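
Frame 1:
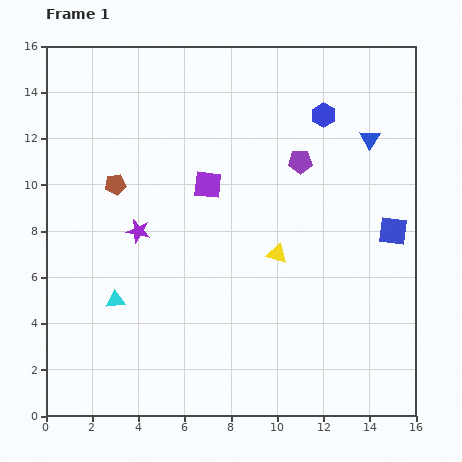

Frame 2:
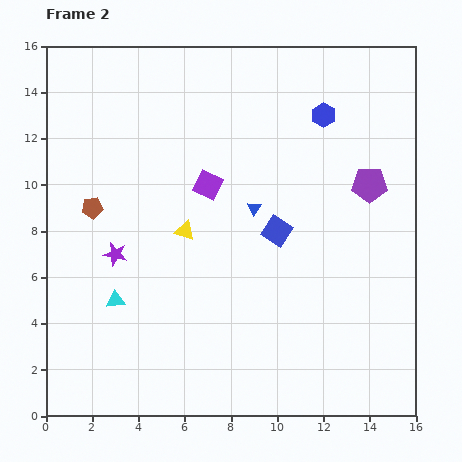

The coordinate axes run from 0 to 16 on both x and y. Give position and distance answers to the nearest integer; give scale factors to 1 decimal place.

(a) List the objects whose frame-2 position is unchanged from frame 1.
the blue hexagon, the purple square, the cyan triangle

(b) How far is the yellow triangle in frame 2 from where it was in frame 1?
4

The yellow triangle moved from (10, 7) to (6, 8), a distance of √(4² + 1²) ≈ 4.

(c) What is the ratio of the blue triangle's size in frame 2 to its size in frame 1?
0.7×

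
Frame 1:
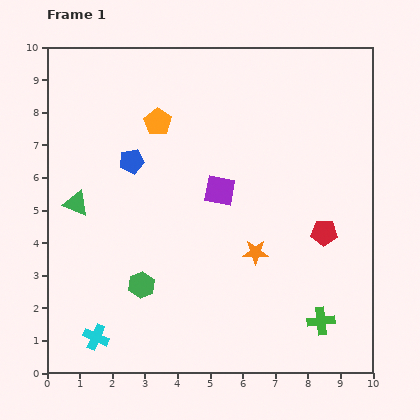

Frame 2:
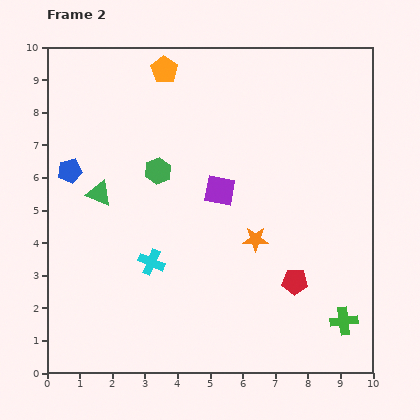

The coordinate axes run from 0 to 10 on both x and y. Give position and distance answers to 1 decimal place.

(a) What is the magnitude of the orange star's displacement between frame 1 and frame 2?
0.4

The orange star moved from (6.4, 3.7) to (6.4, 4.1), a distance of √(0.0² + 0.4²) ≈ 0.4.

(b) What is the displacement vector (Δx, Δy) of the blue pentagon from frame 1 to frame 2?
(-1.9, -0.3)

The blue pentagon was at (2.6, 6.5) in frame 1 and (0.7, 6.2) in frame 2.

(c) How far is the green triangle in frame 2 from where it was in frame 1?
0.8

The green triangle moved from (0.9, 5.2) to (1.6, 5.5), a distance of √(0.7² + 0.3²) ≈ 0.8.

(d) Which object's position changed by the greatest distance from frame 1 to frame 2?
the green hexagon

(moved 3.5; next 2.9)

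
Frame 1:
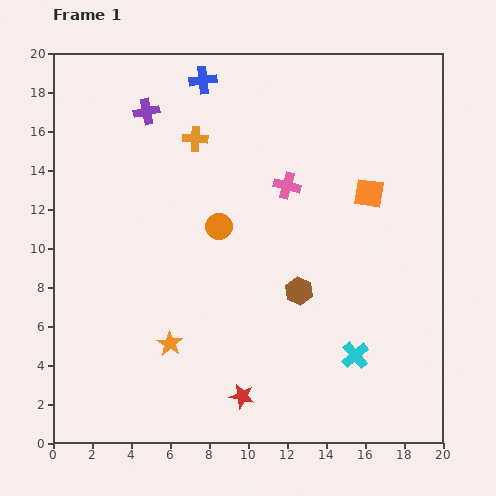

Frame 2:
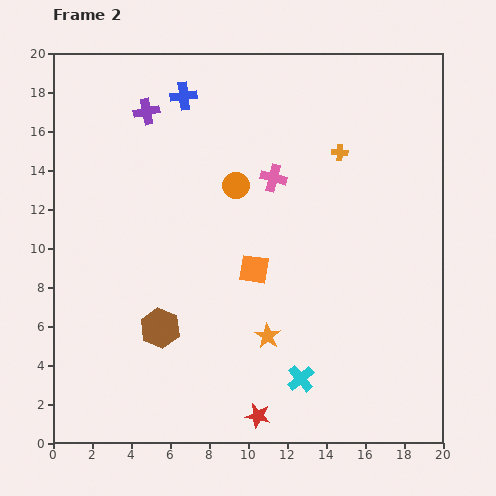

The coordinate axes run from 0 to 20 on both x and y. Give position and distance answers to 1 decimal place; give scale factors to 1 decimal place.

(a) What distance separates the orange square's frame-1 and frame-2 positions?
7.1

The orange square moved from (16.2, 12.8) to (10.3, 8.9), a distance of √(5.9² + 3.9²) ≈ 7.1.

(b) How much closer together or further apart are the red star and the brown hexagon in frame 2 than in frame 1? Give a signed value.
+0.6

Distance in frame 1: 6.1. Distance in frame 2: 6.7.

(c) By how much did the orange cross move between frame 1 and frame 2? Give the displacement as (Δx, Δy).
(7.4, -0.7)

The orange cross was at (7.3, 15.6) in frame 1 and (14.7, 14.9) in frame 2.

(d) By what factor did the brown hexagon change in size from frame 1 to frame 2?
1.4×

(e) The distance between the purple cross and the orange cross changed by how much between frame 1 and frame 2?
+7.2

Distance in frame 1: 2.9. Distance in frame 2: 10.1.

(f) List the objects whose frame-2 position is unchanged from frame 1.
the purple cross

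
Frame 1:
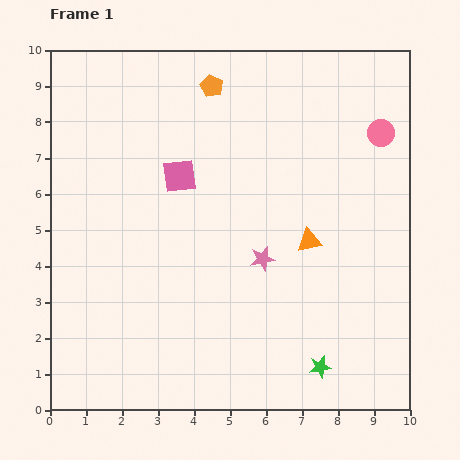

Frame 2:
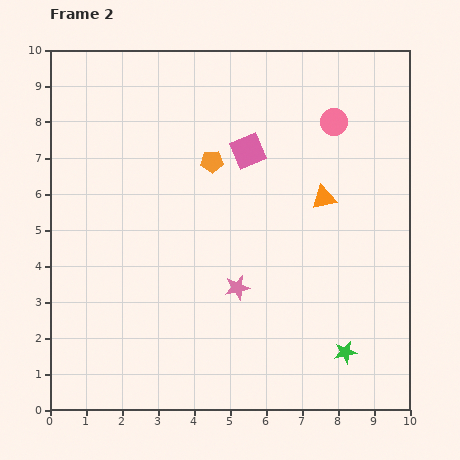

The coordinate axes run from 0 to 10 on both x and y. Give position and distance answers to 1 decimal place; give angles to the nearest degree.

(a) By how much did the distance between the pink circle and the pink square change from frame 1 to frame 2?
-3.2

Distance in frame 1: 5.7. Distance in frame 2: 2.5.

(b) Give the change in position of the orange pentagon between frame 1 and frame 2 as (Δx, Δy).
(0.0, -2.1)

The orange pentagon was at (4.5, 9.0) in frame 1 and (4.5, 6.9) in frame 2.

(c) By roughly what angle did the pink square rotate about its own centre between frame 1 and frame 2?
16° counter-clockwise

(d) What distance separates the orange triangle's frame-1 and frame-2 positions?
1.3

The orange triangle moved from (7.2, 4.7) to (7.6, 5.9), a distance of √(0.4² + 1.2²) ≈ 1.3.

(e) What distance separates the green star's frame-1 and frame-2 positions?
0.8

The green star moved from (7.5, 1.2) to (8.2, 1.6), a distance of √(0.7² + 0.4²) ≈ 0.8.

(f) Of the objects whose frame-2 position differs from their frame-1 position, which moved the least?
the green star

(moved 0.8)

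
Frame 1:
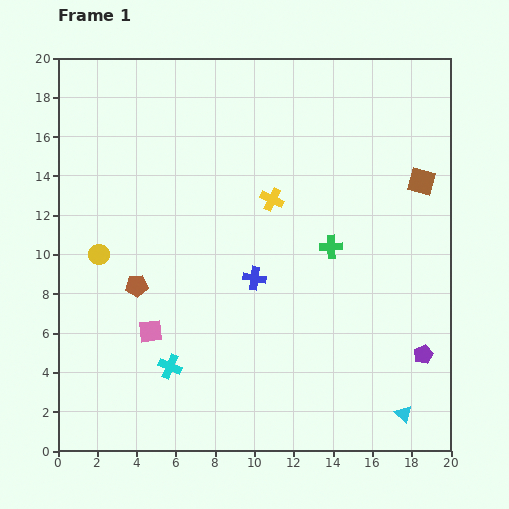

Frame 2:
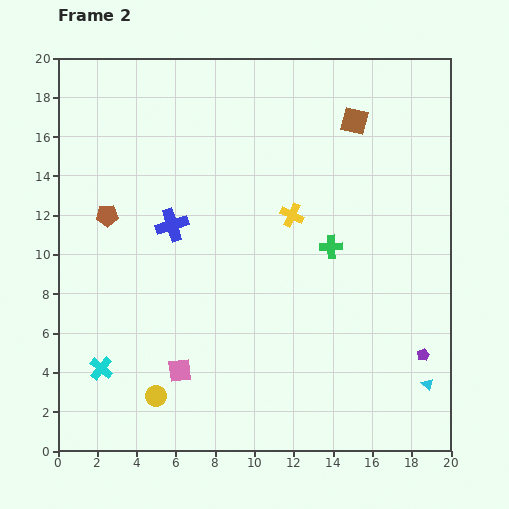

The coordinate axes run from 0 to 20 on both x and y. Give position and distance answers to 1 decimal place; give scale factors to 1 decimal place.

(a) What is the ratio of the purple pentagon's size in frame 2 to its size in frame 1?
0.6×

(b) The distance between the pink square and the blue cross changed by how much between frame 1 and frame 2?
+1.5

Distance in frame 1: 5.9. Distance in frame 2: 7.4.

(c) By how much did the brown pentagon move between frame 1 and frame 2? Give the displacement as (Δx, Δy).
(-1.5, 3.6)

The brown pentagon was at (4.0, 8.4) in frame 1 and (2.5, 12.0) in frame 2.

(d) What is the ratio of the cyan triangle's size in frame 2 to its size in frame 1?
0.7×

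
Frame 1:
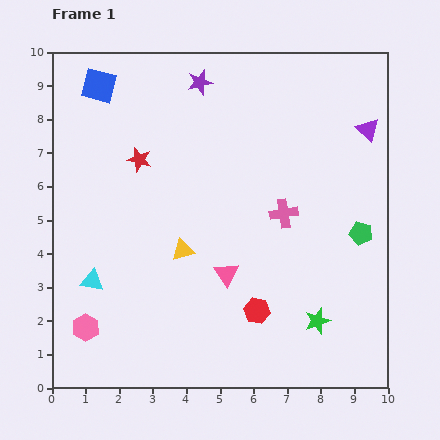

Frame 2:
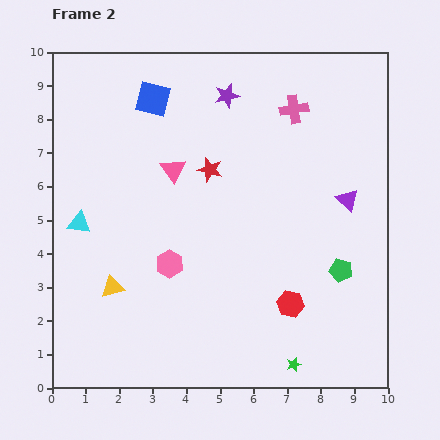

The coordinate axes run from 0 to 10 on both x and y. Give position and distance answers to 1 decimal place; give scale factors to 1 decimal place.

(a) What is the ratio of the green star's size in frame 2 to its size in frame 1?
0.6×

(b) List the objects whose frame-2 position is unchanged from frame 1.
none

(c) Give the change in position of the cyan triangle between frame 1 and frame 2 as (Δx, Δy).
(-0.4, 1.7)

The cyan triangle was at (1.2, 3.2) in frame 1 and (0.8, 4.9) in frame 2.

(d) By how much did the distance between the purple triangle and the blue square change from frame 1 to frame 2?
-1.6

Distance in frame 1: 8.1. Distance in frame 2: 6.5.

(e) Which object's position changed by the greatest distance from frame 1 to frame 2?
the pink triangle

(moved 3.5; next 3.1)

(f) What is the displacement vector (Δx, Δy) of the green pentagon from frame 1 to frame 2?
(-0.6, -1.1)

The green pentagon was at (9.2, 4.6) in frame 1 and (8.6, 3.5) in frame 2.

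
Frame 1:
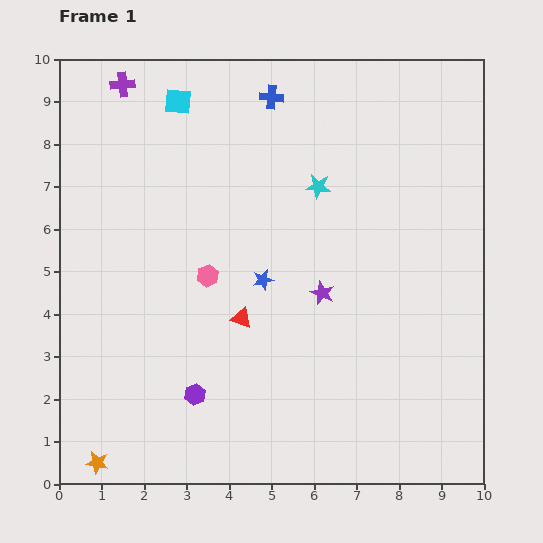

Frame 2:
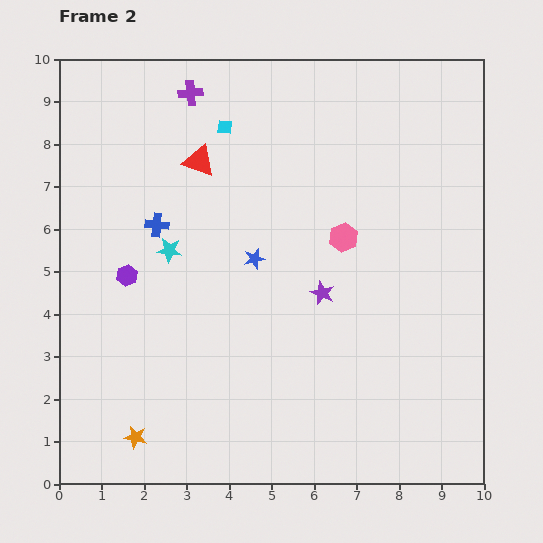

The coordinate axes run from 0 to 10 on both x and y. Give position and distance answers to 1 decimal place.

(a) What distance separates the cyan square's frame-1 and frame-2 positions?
1.3

The cyan square moved from (2.8, 9.0) to (3.9, 8.4), a distance of √(1.1² + 0.6²) ≈ 1.3.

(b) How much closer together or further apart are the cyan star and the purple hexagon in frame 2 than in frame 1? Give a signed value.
-4.5

Distance in frame 1: 5.7. Distance in frame 2: 1.2.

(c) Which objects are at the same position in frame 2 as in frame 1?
the purple star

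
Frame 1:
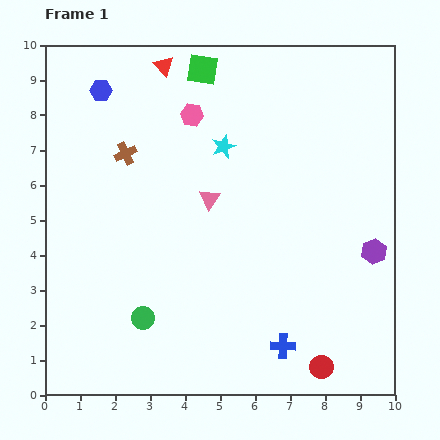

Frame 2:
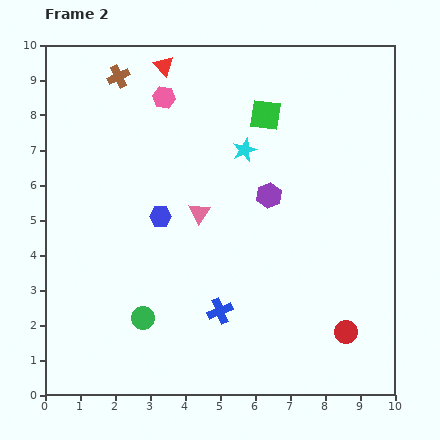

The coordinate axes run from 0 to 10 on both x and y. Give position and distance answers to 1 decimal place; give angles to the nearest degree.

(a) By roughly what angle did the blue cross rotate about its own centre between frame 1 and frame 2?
23° counter-clockwise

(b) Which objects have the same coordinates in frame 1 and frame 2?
the green circle, the red triangle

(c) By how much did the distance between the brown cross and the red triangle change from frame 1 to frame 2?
-1.4

Distance in frame 1: 2.7. Distance in frame 2: 1.3.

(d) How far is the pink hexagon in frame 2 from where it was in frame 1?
0.9

The pink hexagon moved from (4.2, 8.0) to (3.4, 8.5), a distance of √(0.8² + 0.5²) ≈ 0.9.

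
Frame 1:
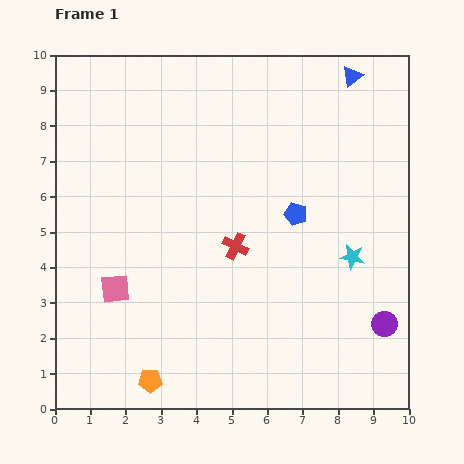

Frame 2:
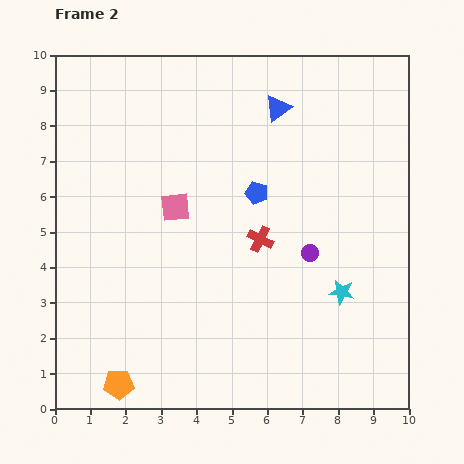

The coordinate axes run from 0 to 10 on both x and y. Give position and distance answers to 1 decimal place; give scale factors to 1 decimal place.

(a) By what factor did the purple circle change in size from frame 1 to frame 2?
0.7×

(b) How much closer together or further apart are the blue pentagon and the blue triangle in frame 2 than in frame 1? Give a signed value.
-1.7

Distance in frame 1: 4.2. Distance in frame 2: 2.5.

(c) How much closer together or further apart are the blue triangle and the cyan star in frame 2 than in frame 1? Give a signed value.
+0.4

Distance in frame 1: 5.1. Distance in frame 2: 5.5.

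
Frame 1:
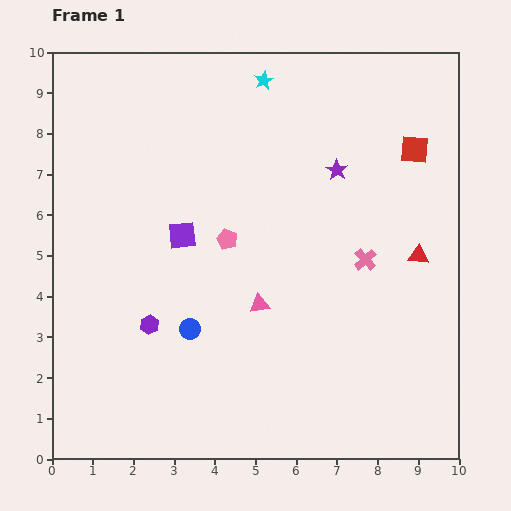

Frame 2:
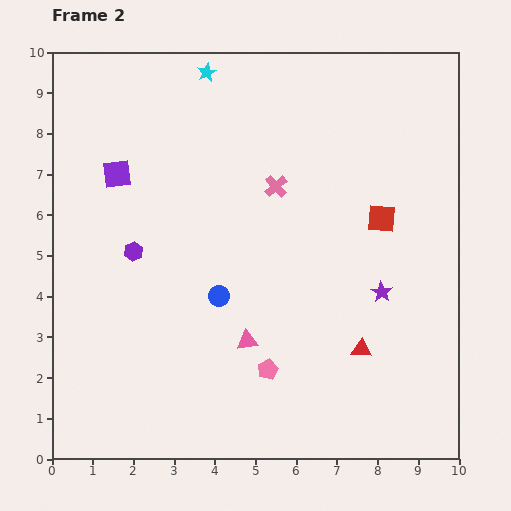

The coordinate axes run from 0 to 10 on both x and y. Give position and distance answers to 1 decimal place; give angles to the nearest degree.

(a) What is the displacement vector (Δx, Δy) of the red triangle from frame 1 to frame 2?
(-1.4, -2.3)

The red triangle was at (9.0, 5.0) in frame 1 and (7.6, 2.7) in frame 2.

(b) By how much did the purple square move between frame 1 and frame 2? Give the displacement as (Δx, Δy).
(-1.6, 1.5)

The purple square was at (3.2, 5.5) in frame 1 and (1.6, 7.0) in frame 2.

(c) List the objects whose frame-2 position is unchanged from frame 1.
none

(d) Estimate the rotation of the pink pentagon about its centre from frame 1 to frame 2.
24° clockwise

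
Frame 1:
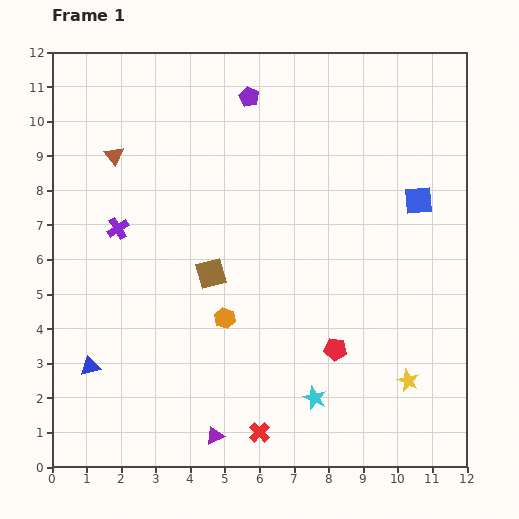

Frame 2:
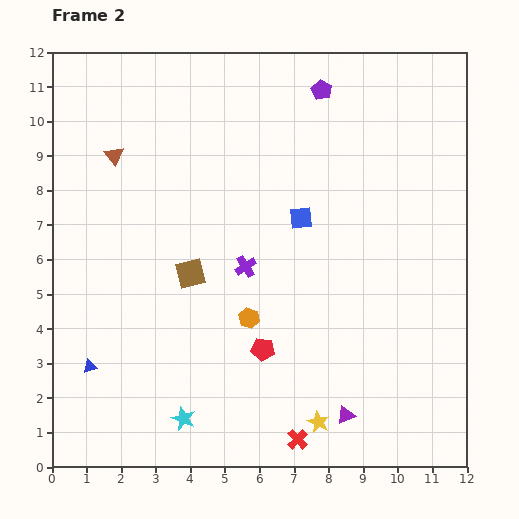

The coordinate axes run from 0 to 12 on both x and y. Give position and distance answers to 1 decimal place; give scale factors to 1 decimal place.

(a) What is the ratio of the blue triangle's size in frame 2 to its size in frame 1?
0.7×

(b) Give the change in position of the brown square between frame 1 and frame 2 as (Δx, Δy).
(-0.6, 0.0)

The brown square was at (4.6, 5.6) in frame 1 and (4.0, 5.6) in frame 2.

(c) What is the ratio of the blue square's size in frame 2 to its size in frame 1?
0.8×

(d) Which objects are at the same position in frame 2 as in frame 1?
the blue triangle, the brown triangle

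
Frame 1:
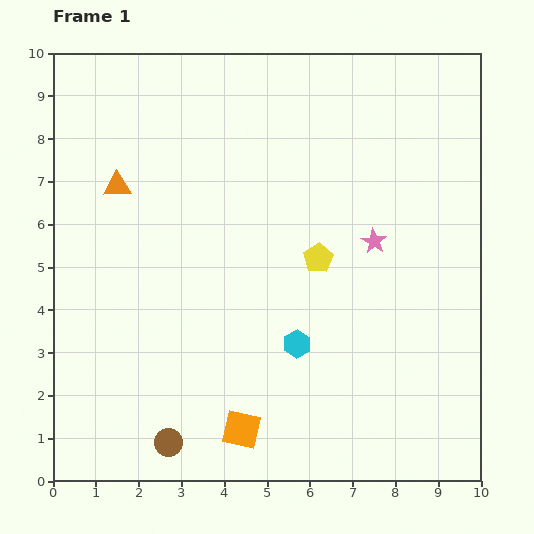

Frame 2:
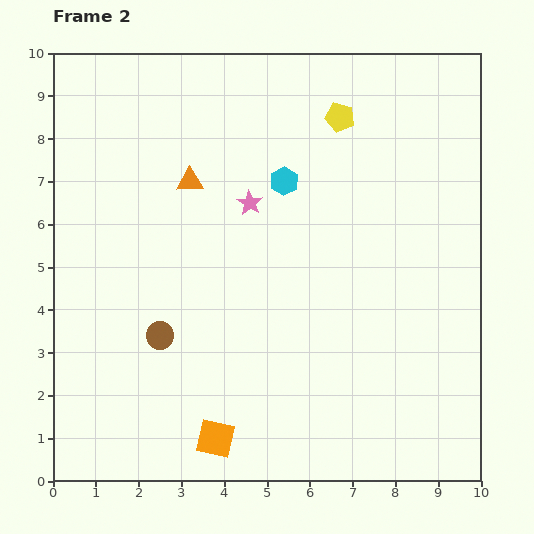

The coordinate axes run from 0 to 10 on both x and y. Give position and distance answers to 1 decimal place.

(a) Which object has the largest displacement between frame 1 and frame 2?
the cyan hexagon

(moved 3.8; next 3.3)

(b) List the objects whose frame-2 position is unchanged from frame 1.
none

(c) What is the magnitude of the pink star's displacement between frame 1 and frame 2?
3.0

The pink star moved from (7.5, 5.6) to (4.6, 6.5), a distance of √(2.9² + 0.9²) ≈ 3.0.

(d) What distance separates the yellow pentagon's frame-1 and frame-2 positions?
3.3

The yellow pentagon moved from (6.2, 5.2) to (6.7, 8.5), a distance of √(0.5² + 3.3²) ≈ 3.3.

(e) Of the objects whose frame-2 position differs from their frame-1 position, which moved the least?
the orange square

(moved 0.6)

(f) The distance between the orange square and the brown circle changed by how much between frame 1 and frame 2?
+1.0

Distance in frame 1: 1.7. Distance in frame 2: 2.7.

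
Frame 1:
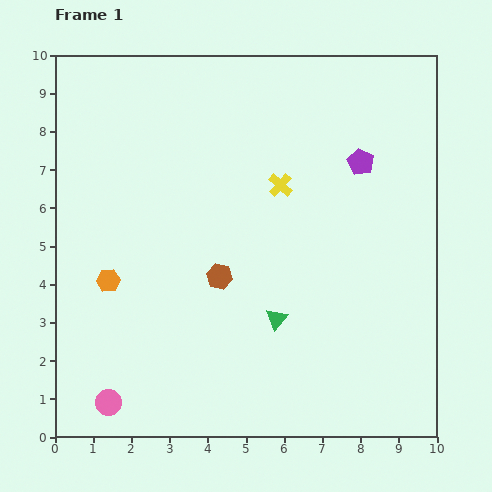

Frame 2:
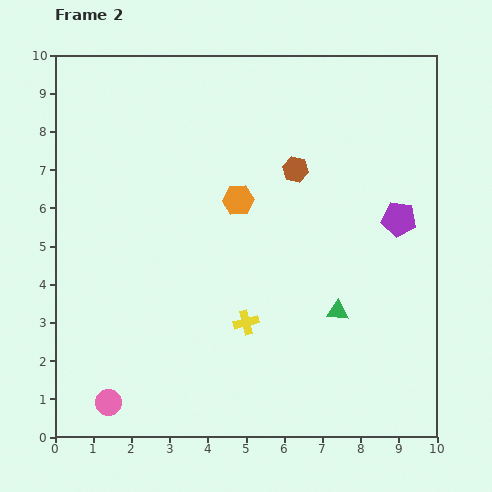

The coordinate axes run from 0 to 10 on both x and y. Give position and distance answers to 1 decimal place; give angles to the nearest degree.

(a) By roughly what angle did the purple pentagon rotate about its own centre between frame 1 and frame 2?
19° counter-clockwise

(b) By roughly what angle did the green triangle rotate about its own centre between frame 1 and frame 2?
54° clockwise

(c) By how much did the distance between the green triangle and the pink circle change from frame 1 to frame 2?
+1.6

Distance in frame 1: 4.9. Distance in frame 2: 6.5.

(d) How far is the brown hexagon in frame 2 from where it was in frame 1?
3.4

The brown hexagon moved from (4.3, 4.2) to (6.3, 7.0), a distance of √(2.0² + 2.8²) ≈ 3.4.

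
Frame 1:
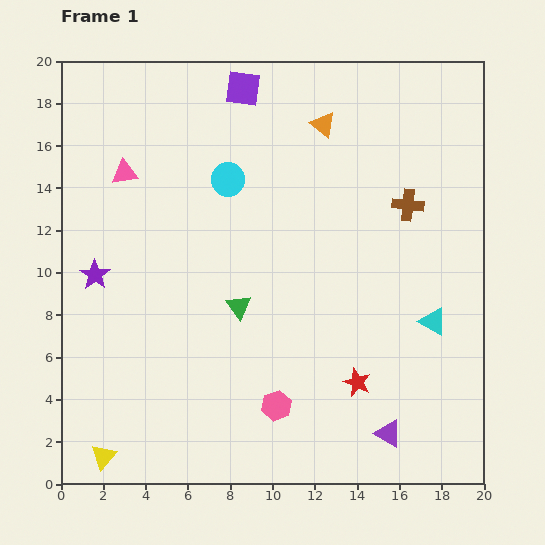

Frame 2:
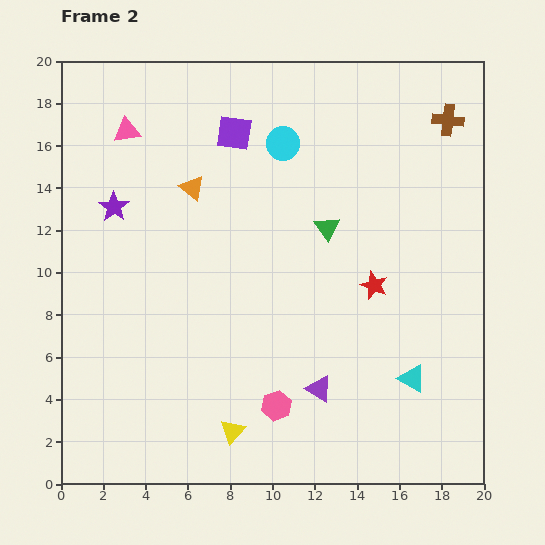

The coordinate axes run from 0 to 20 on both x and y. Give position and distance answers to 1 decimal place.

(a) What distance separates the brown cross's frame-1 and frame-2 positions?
4.4

The brown cross moved from (16.4, 13.2) to (18.3, 17.2), a distance of √(1.9² + 4.0²) ≈ 4.4.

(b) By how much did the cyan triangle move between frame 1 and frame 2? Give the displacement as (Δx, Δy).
(-1.0, -2.7)

The cyan triangle was at (17.6, 7.7) in frame 1 and (16.6, 5.0) in frame 2.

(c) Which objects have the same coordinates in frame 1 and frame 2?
the pink hexagon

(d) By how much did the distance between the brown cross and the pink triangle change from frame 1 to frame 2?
+1.7

Distance in frame 1: 13.5. Distance in frame 2: 15.2.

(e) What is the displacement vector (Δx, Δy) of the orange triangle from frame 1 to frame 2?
(-6.2, -3.0)

The orange triangle was at (12.4, 17.0) in frame 1 and (6.2, 14.0) in frame 2.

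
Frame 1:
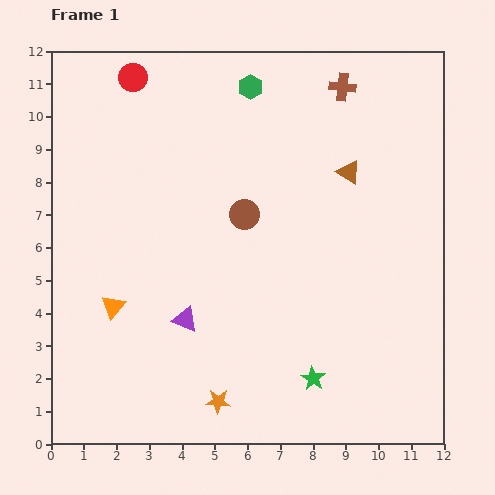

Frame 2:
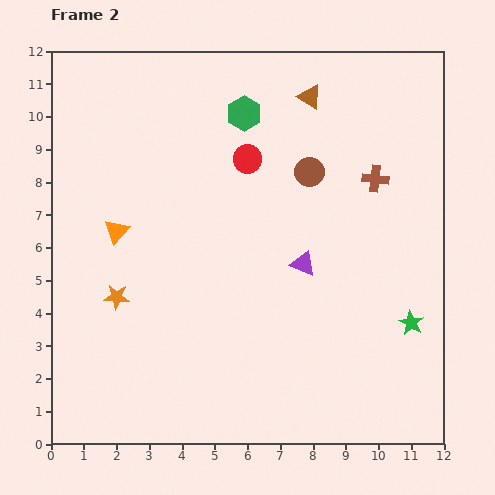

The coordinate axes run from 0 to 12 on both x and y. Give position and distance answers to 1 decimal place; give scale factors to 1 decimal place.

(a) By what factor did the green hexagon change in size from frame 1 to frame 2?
1.4×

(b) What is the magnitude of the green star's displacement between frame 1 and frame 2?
3.4

The green star moved from (8.0, 2.0) to (11.0, 3.7), a distance of √(3.0² + 1.7²) ≈ 3.4.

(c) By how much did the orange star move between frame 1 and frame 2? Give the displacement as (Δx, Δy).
(-3.1, 3.2)

The orange star was at (5.1, 1.3) in frame 1 and (2.0, 4.5) in frame 2.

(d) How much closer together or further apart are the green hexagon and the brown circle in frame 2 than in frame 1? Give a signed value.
-1.2

Distance in frame 1: 3.9. Distance in frame 2: 2.7.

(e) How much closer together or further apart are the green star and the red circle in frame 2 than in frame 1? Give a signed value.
-3.6

Distance in frame 1: 10.7. Distance in frame 2: 7.1.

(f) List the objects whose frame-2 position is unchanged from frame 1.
none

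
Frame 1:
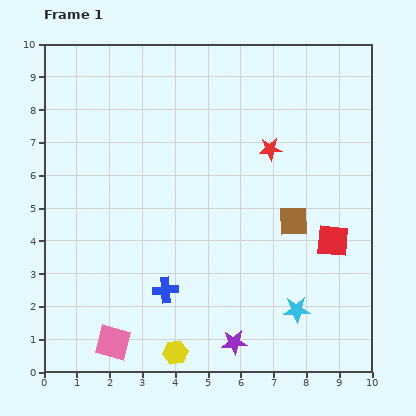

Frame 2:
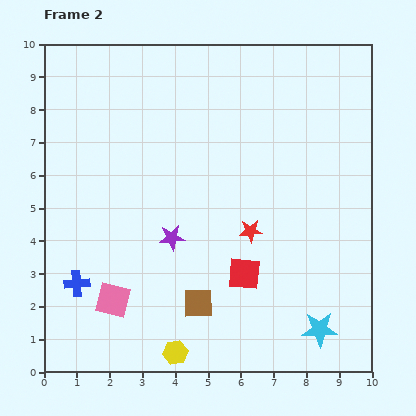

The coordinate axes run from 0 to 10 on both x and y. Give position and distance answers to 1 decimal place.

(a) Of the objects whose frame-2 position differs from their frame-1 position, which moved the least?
the cyan star

(moved 0.9)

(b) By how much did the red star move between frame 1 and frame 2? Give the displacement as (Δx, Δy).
(-0.6, -2.5)

The red star was at (6.9, 6.8) in frame 1 and (6.3, 4.3) in frame 2.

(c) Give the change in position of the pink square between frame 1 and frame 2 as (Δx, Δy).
(0.0, 1.3)

The pink square was at (2.1, 0.9) in frame 1 and (2.1, 2.2) in frame 2.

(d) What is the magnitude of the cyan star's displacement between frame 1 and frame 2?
0.9

The cyan star moved from (7.7, 1.9) to (8.4, 1.3), a distance of √(0.7² + 0.6²) ≈ 0.9.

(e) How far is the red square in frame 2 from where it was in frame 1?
2.9

The red square moved from (8.8, 4.0) to (6.1, 3.0), a distance of √(2.7² + 1.0²) ≈ 2.9.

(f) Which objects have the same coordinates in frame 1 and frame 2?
the yellow hexagon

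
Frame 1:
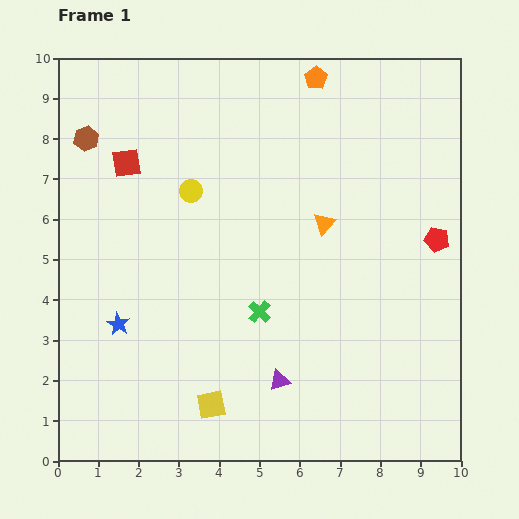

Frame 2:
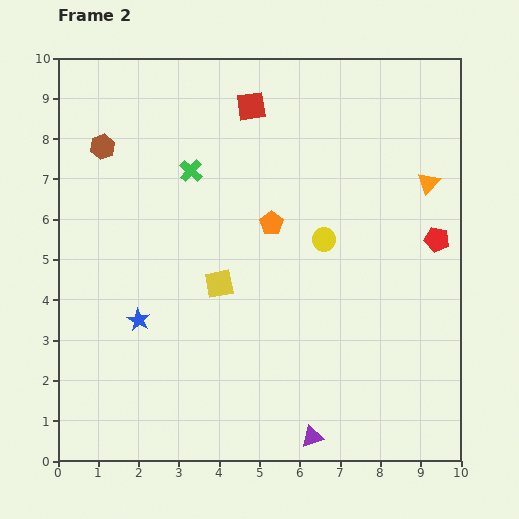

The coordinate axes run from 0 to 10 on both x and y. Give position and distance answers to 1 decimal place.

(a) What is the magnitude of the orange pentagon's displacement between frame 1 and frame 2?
3.8

The orange pentagon moved from (6.4, 9.5) to (5.3, 5.9), a distance of √(1.1² + 3.6²) ≈ 3.8.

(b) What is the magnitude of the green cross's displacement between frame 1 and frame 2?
3.9

The green cross moved from (5.0, 3.7) to (3.3, 7.2), a distance of √(1.7² + 3.5²) ≈ 3.9.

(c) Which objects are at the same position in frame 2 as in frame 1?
the red pentagon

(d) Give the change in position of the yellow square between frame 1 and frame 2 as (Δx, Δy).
(0.2, 3.0)

The yellow square was at (3.8, 1.4) in frame 1 and (4.0, 4.4) in frame 2.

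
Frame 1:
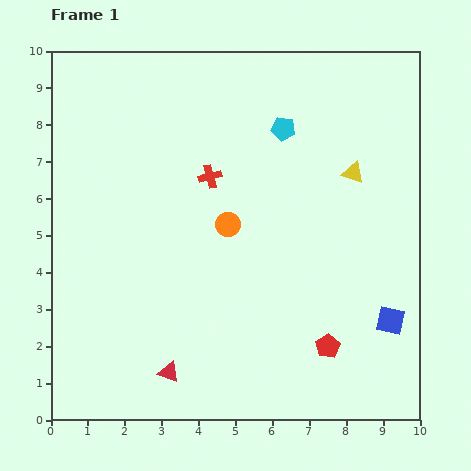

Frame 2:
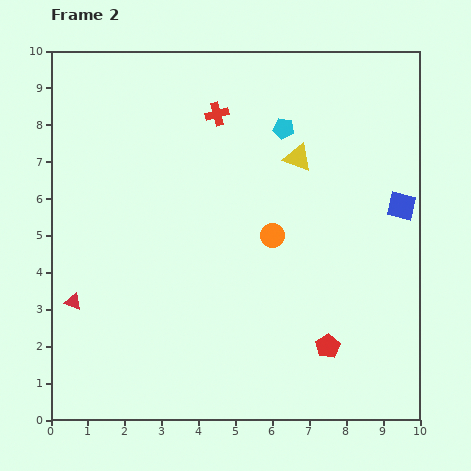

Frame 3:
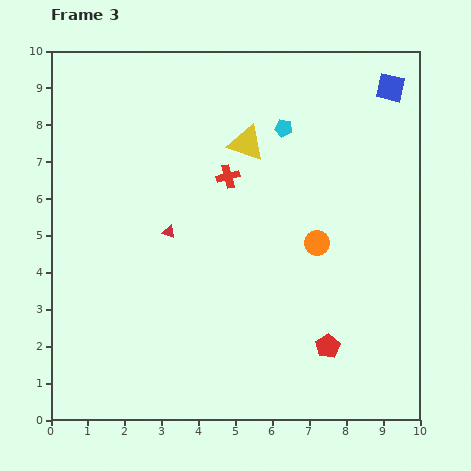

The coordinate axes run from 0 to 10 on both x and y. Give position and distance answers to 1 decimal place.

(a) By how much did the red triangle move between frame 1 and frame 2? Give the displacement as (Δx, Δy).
(-2.6, 1.9)

The red triangle was at (3.2, 1.3) in frame 1 and (0.6, 3.2) in frame 2.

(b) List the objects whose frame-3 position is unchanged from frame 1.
the red pentagon, the cyan pentagon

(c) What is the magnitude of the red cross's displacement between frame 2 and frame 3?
1.7

The red cross moved from (4.5, 8.3) to (4.8, 6.6), a distance of √(0.3² + 1.7²) ≈ 1.7.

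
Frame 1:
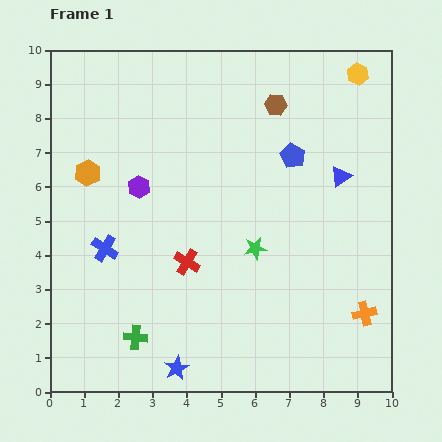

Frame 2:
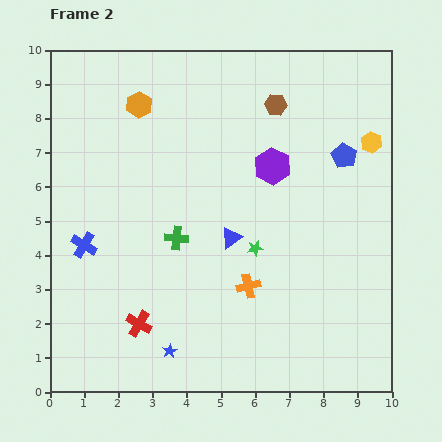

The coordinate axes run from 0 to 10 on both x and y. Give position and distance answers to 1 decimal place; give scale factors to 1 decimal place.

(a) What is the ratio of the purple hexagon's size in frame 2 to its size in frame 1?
1.7×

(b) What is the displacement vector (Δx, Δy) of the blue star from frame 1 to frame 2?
(-0.2, 0.5)

The blue star was at (3.7, 0.7) in frame 1 and (3.5, 1.2) in frame 2.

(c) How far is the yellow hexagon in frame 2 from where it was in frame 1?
2.0

The yellow hexagon moved from (9.0, 9.3) to (9.4, 7.3), a distance of √(0.4² + 2.0²) ≈ 2.0.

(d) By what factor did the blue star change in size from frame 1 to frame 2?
0.6×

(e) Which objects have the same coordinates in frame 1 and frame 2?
the brown hexagon, the green star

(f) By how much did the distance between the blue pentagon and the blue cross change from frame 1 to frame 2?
+1.9

Distance in frame 1: 6.1. Distance in frame 2: 8.0.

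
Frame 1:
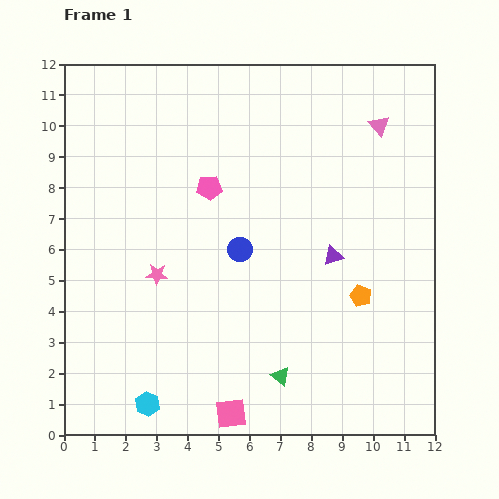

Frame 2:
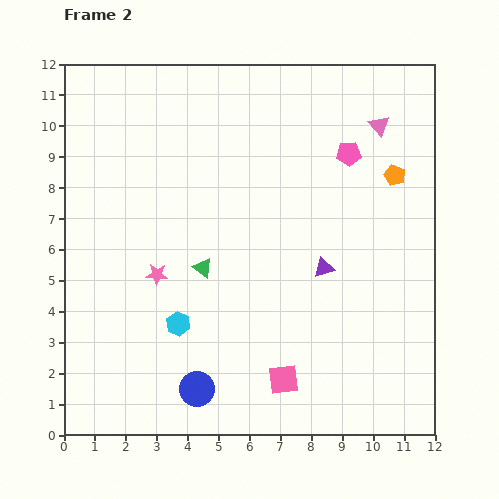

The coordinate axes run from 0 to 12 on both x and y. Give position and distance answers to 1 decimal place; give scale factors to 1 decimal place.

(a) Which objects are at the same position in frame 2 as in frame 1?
the pink triangle, the pink star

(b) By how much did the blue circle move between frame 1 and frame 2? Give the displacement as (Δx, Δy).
(-1.4, -4.5)

The blue circle was at (5.7, 6.0) in frame 1 and (4.3, 1.5) in frame 2.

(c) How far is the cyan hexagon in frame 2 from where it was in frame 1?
2.8

The cyan hexagon moved from (2.7, 1.0) to (3.7, 3.6), a distance of √(1.0² + 2.6²) ≈ 2.8.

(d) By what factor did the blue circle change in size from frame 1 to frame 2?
1.4×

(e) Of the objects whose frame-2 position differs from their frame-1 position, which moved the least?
the purple triangle

(moved 0.5)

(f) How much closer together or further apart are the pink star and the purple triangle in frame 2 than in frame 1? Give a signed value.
-0.3

Distance in frame 1: 5.7. Distance in frame 2: 5.4.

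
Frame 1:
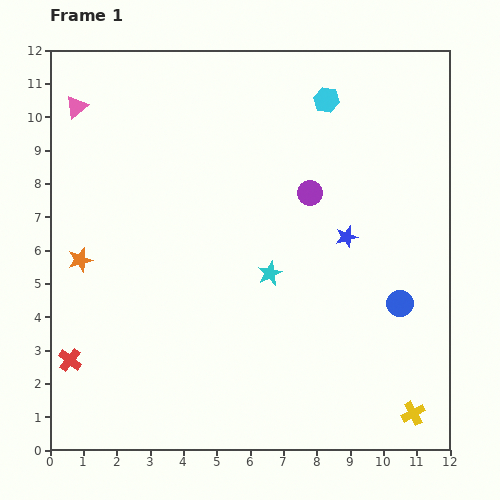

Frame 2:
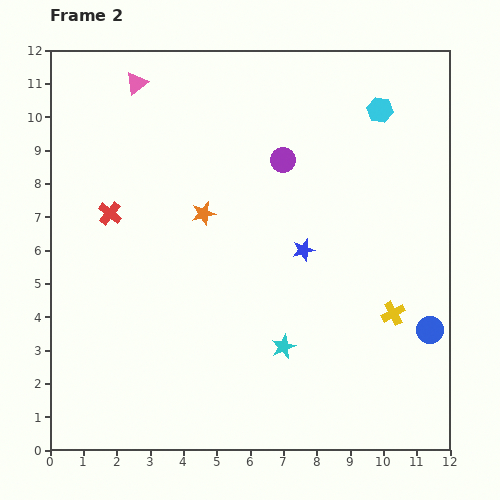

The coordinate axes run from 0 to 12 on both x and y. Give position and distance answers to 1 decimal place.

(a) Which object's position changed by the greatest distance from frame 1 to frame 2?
the red cross

(moved 4.6; next 4.0)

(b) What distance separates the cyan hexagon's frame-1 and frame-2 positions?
1.6

The cyan hexagon moved from (8.3, 10.5) to (9.9, 10.2), a distance of √(1.6² + 0.3²) ≈ 1.6.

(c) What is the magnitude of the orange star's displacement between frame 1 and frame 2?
4.0

The orange star moved from (0.9, 5.7) to (4.6, 7.1), a distance of √(3.7² + 1.4²) ≈ 4.0.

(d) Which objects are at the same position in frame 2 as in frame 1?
none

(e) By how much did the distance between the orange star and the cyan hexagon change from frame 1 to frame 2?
-2.7

Distance in frame 1: 8.8. Distance in frame 2: 6.1.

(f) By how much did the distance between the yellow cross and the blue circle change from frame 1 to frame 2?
-2.1

Distance in frame 1: 3.3. Distance in frame 2: 1.2.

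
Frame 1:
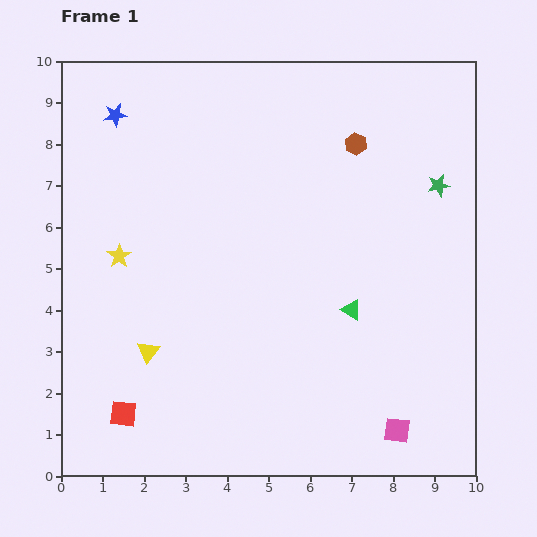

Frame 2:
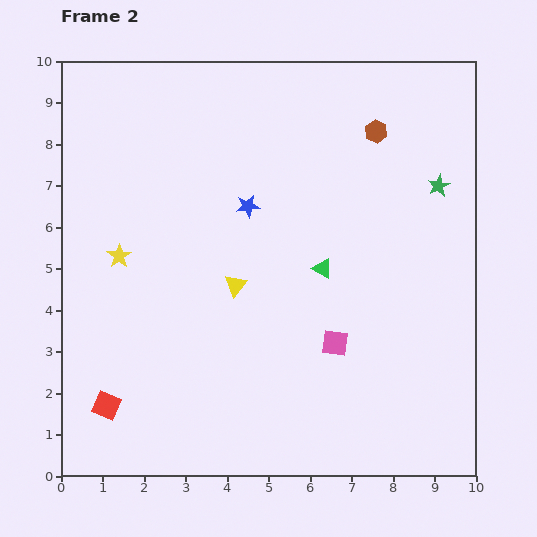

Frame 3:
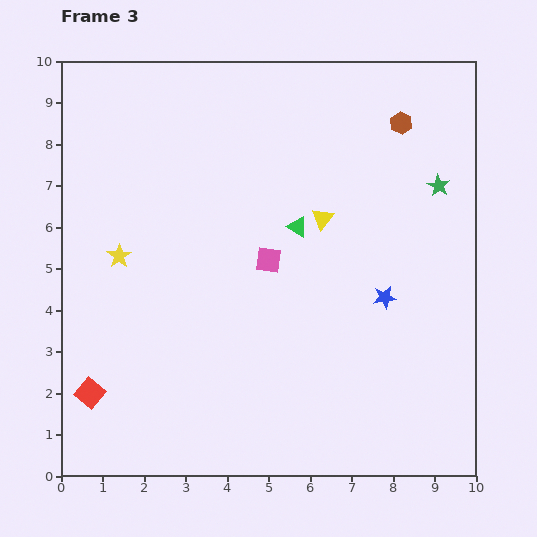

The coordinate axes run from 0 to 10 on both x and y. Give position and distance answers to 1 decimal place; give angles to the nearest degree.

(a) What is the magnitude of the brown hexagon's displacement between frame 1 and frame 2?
0.6

The brown hexagon moved from (7.1, 8.0) to (7.6, 8.3), a distance of √(0.5² + 0.3²) ≈ 0.6.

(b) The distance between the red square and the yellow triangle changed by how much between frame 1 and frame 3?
+5.4

Distance in frame 1: 1.6. Distance in frame 3: 7.0.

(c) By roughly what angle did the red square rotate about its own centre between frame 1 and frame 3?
34° clockwise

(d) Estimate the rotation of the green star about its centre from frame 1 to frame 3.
31° counter-clockwise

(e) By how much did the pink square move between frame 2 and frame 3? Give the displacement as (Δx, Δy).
(-1.6, 2.0)

The pink square was at (6.6, 3.2) in frame 2 and (5.0, 5.2) in frame 3.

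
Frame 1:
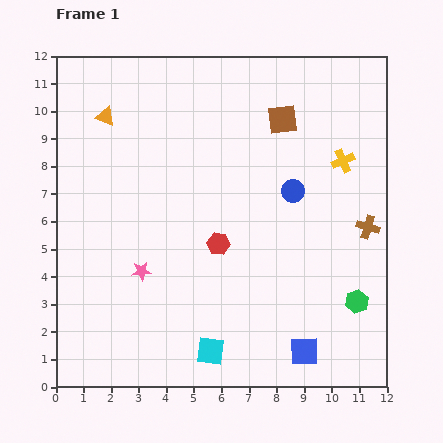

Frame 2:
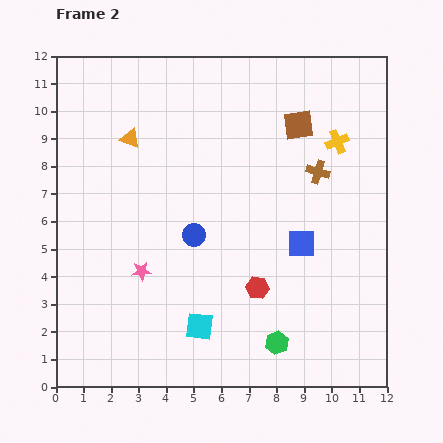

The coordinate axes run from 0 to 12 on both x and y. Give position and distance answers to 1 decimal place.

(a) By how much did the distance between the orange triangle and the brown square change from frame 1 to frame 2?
-0.3

Distance in frame 1: 6.4. Distance in frame 2: 6.1.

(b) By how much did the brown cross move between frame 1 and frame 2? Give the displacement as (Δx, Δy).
(-1.8, 2.0)

The brown cross was at (11.3, 5.8) in frame 1 and (9.5, 7.8) in frame 2.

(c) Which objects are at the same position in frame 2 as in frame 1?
the pink star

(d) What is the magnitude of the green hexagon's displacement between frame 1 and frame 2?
3.3

The green hexagon moved from (10.9, 3.1) to (8.0, 1.6), a distance of √(2.9² + 1.5²) ≈ 3.3.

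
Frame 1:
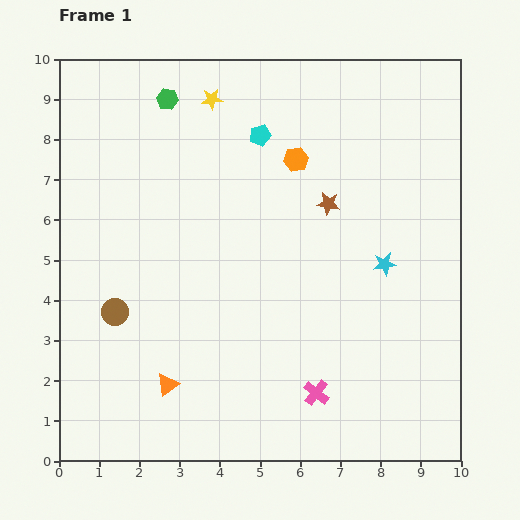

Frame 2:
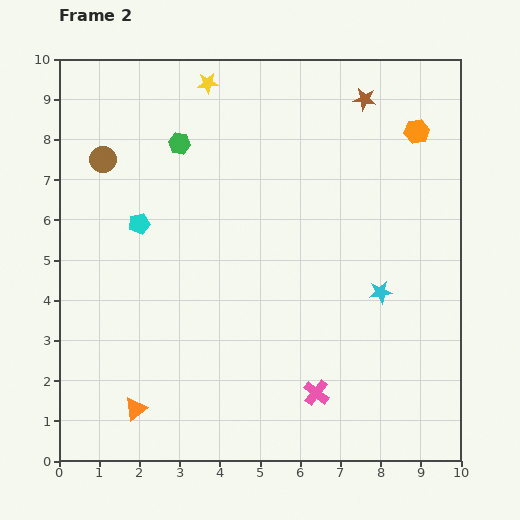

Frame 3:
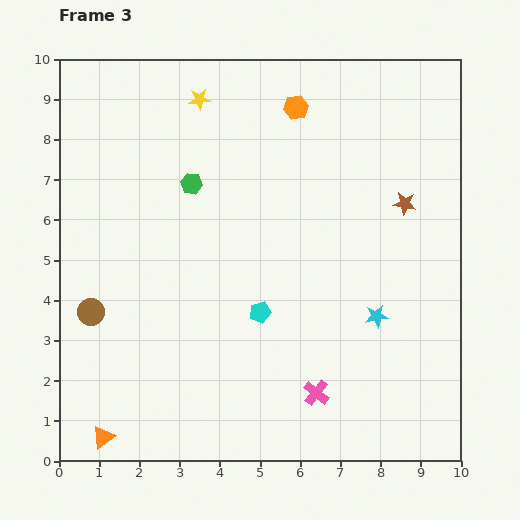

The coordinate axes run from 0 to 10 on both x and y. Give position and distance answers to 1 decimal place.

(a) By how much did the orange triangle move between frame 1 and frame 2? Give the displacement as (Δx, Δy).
(-0.8, -0.6)

The orange triangle was at (2.7, 1.9) in frame 1 and (1.9, 1.3) in frame 2.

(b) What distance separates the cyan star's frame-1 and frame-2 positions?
0.7

The cyan star moved from (8.1, 4.9) to (8.0, 4.2), a distance of √(0.1² + 0.7²) ≈ 0.7.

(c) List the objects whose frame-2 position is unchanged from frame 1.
the pink cross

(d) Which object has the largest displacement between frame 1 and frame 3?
the cyan pentagon

(moved 4.4; next 2.2)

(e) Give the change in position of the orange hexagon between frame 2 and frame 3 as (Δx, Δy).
(-3.0, 0.6)

The orange hexagon was at (8.9, 8.2) in frame 2 and (5.9, 8.8) in frame 3.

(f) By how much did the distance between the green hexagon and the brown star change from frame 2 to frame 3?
+0.6

Distance in frame 2: 4.7. Distance in frame 3: 5.3.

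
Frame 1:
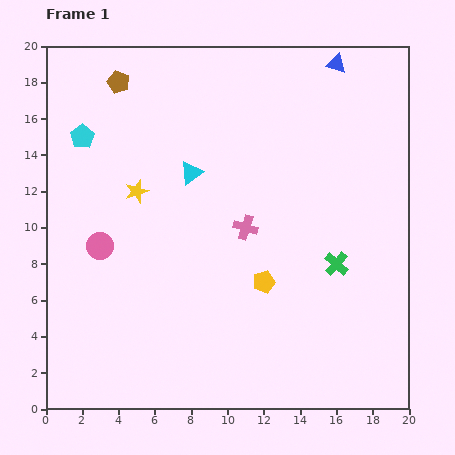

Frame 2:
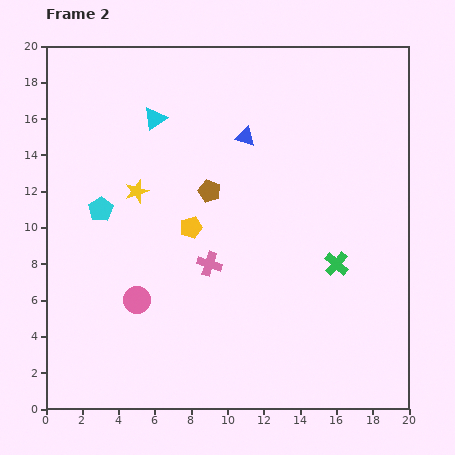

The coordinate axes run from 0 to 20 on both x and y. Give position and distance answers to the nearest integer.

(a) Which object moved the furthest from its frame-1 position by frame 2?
the brown pentagon

(moved 8; next 6)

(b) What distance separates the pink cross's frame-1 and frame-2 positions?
3

The pink cross moved from (11, 10) to (9, 8), a distance of √(2² + 2²) ≈ 3.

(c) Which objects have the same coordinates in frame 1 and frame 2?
the yellow star, the green cross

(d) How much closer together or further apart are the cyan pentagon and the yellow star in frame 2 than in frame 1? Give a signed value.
-2

Distance in frame 1: 4. Distance in frame 2: 2.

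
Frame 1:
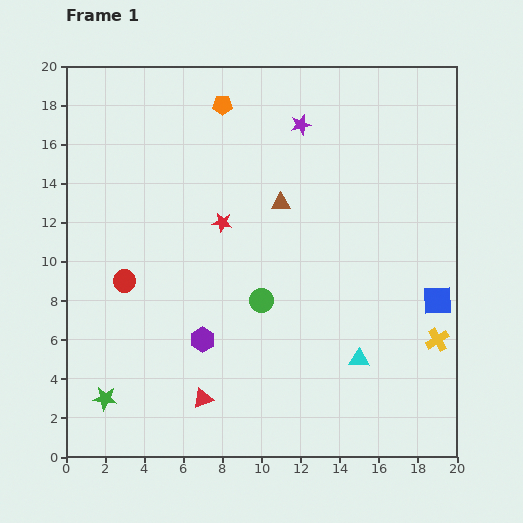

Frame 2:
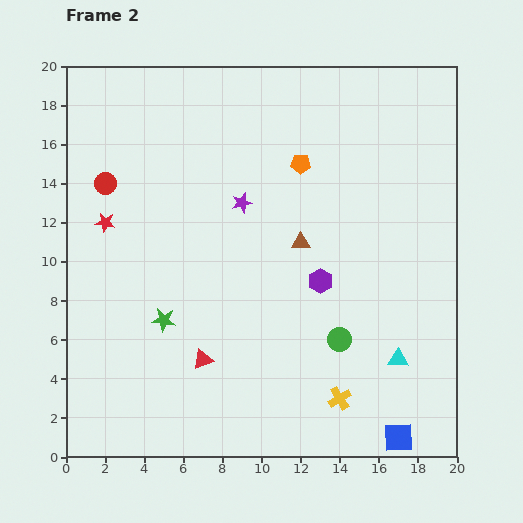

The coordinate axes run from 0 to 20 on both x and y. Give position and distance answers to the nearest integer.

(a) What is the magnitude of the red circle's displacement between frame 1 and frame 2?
5

The red circle moved from (3, 9) to (2, 14), a distance of √(1² + 5²) ≈ 5.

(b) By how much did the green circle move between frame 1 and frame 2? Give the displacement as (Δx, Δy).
(4, -2)

The green circle was at (10, 8) in frame 1 and (14, 6) in frame 2.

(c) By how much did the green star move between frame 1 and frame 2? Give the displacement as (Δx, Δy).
(3, 4)

The green star was at (2, 3) in frame 1 and (5, 7) in frame 2.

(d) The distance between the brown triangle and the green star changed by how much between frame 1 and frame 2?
-5

Distance in frame 1: 13. Distance in frame 2: 8.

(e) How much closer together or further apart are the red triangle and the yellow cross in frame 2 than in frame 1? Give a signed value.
-5

Distance in frame 1: 12. Distance in frame 2: 7.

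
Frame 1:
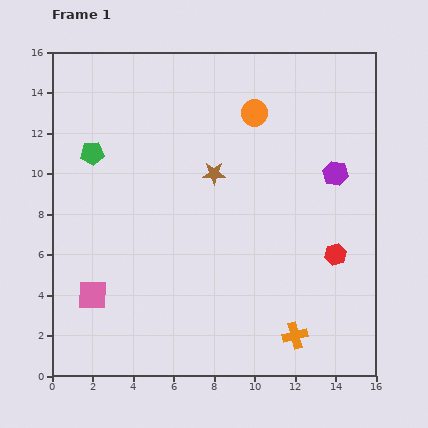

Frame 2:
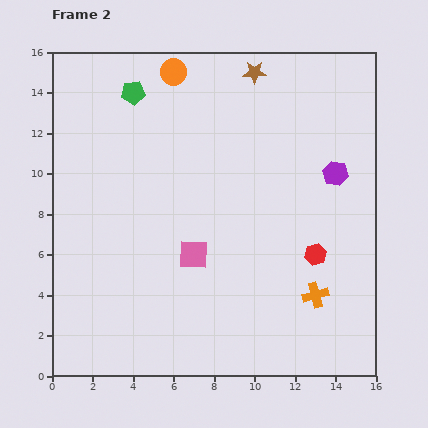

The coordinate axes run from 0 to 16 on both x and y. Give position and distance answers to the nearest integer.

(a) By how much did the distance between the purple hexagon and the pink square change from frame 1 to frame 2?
-5

Distance in frame 1: 13. Distance in frame 2: 8.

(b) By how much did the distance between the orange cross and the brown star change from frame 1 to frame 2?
+2

Distance in frame 1: 9. Distance in frame 2: 11.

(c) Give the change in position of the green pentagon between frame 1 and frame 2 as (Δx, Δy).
(2, 3)

The green pentagon was at (2, 11) in frame 1 and (4, 14) in frame 2.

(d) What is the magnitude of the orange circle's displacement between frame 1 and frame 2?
4

The orange circle moved from (10, 13) to (6, 15), a distance of √(4² + 2²) ≈ 4.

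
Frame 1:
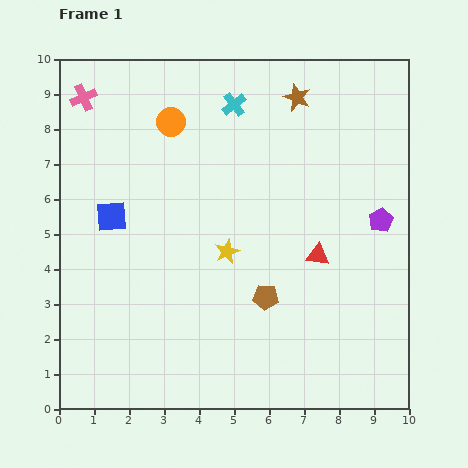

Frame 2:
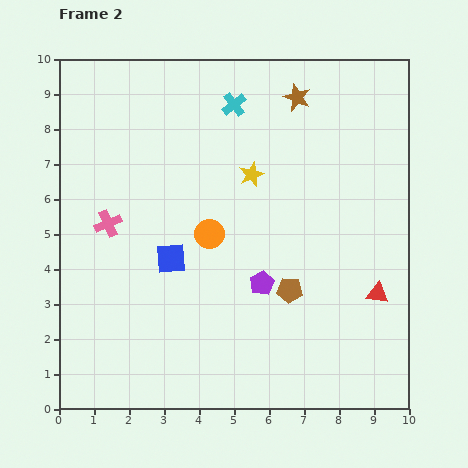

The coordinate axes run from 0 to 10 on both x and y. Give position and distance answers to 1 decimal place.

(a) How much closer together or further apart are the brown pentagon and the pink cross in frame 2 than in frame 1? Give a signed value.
-2.2

Distance in frame 1: 7.7. Distance in frame 2: 5.5.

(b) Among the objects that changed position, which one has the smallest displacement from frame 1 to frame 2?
the brown pentagon

(moved 0.7)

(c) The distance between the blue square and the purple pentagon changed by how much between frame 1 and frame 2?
-5.0

Distance in frame 1: 7.7. Distance in frame 2: 2.7.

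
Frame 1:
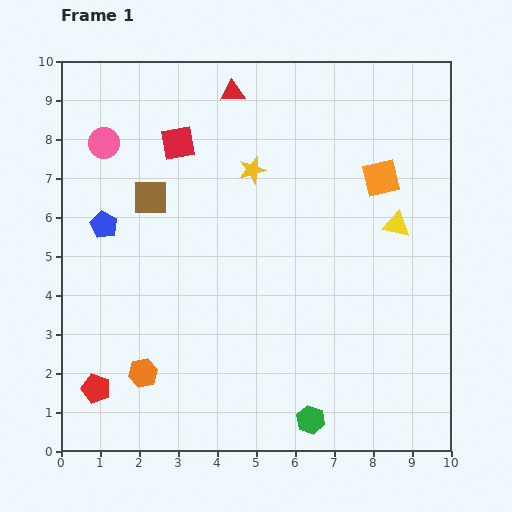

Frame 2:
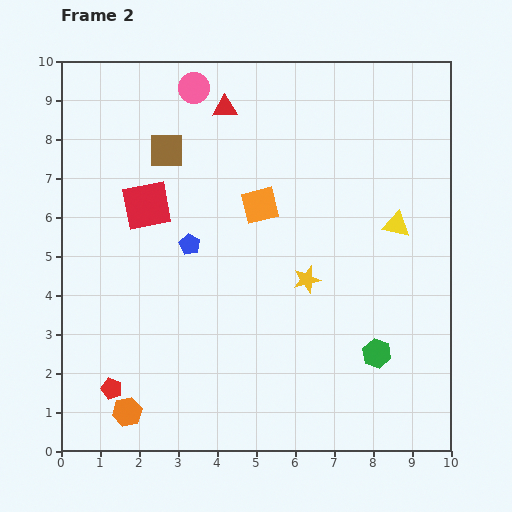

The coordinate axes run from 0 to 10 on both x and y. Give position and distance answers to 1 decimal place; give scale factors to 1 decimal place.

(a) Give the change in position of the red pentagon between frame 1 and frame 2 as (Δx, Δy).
(0.4, 0.0)

The red pentagon was at (0.9, 1.6) in frame 1 and (1.3, 1.6) in frame 2.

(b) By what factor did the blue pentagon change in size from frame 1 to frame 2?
0.8×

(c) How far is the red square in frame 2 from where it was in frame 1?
1.8

The red square moved from (3.0, 7.9) to (2.2, 6.3), a distance of √(0.8² + 1.6²) ≈ 1.8.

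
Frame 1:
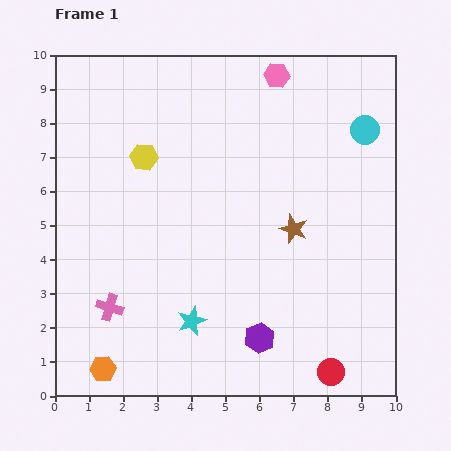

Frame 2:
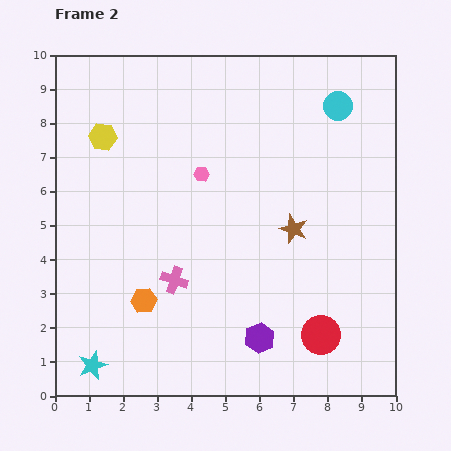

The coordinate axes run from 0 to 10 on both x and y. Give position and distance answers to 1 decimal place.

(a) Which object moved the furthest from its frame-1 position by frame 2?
the pink hexagon

(moved 3.6; next 3.2)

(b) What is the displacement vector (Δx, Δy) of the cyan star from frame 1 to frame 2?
(-2.9, -1.3)

The cyan star was at (4.0, 2.2) in frame 1 and (1.1, 0.9) in frame 2.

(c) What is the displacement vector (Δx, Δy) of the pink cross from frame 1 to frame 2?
(1.9, 0.8)

The pink cross was at (1.6, 2.6) in frame 1 and (3.5, 3.4) in frame 2.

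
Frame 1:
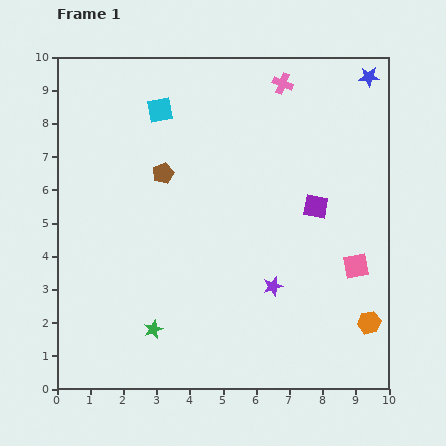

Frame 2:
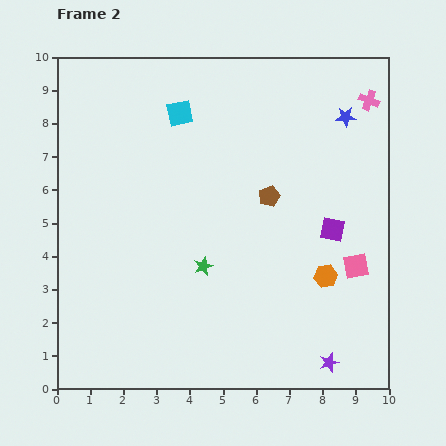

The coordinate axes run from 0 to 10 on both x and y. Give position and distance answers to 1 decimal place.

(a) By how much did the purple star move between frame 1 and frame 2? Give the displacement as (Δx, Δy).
(1.7, -2.3)

The purple star was at (6.5, 3.1) in frame 1 and (8.2, 0.8) in frame 2.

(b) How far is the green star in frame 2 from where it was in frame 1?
2.4

The green star moved from (2.9, 1.8) to (4.4, 3.7), a distance of √(1.5² + 1.9²) ≈ 2.4.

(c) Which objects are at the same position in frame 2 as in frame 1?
the pink square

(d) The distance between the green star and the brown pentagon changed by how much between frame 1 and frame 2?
-1.8

Distance in frame 1: 4.7. Distance in frame 2: 2.9.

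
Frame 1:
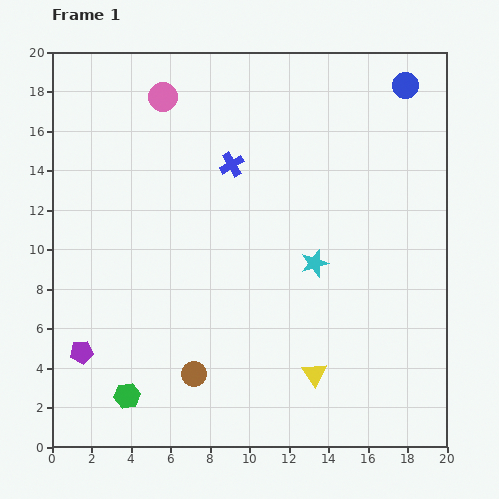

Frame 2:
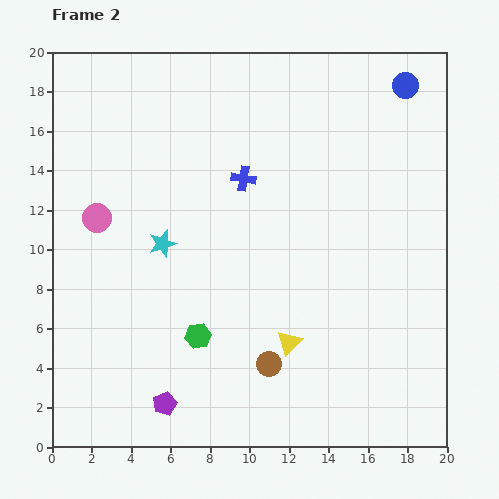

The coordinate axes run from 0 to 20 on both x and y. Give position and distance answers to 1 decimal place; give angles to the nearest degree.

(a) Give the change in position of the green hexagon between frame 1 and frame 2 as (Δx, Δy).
(3.6, 3.0)

The green hexagon was at (3.8, 2.6) in frame 1 and (7.4, 5.6) in frame 2.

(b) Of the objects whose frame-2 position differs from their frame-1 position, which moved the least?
the blue cross

(moved 0.9)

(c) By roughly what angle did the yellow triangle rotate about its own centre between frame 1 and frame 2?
19° clockwise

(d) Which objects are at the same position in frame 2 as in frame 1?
the blue circle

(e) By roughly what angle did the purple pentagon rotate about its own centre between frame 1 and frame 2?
16° counter-clockwise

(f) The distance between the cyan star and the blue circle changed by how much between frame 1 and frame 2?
+4.6

Distance in frame 1: 10.1. Distance in frame 2: 14.7.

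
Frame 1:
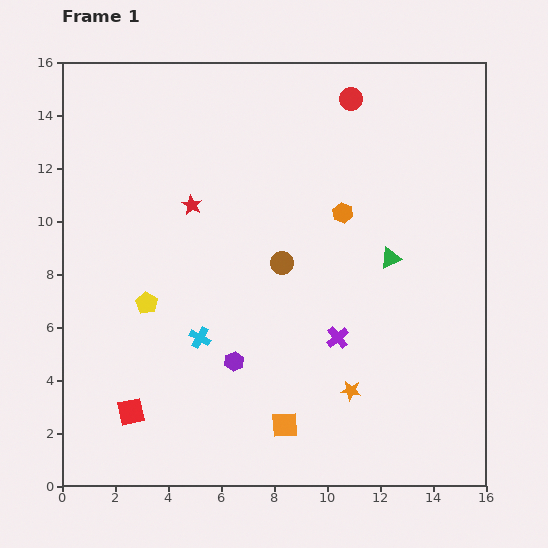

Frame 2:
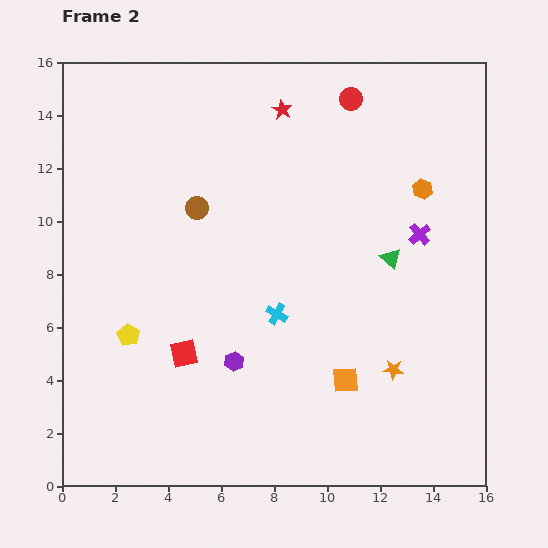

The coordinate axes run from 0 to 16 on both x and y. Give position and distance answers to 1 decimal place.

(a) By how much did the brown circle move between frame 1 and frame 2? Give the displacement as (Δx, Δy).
(-3.2, 2.1)

The brown circle was at (8.3, 8.4) in frame 1 and (5.1, 10.5) in frame 2.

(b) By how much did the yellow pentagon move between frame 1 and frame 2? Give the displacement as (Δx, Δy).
(-0.7, -1.2)

The yellow pentagon was at (3.2, 6.9) in frame 1 and (2.5, 5.7) in frame 2.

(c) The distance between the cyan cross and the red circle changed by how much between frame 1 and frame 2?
-2.1

Distance in frame 1: 10.7. Distance in frame 2: 8.6.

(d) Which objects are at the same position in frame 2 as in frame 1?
the green triangle, the red circle, the purple hexagon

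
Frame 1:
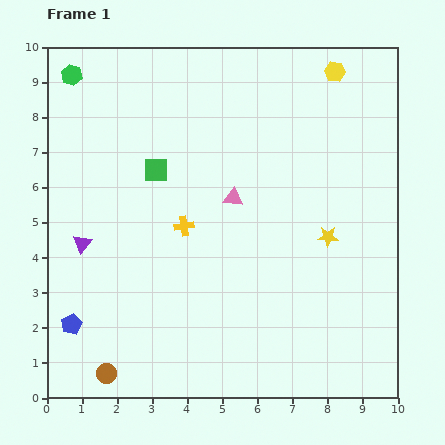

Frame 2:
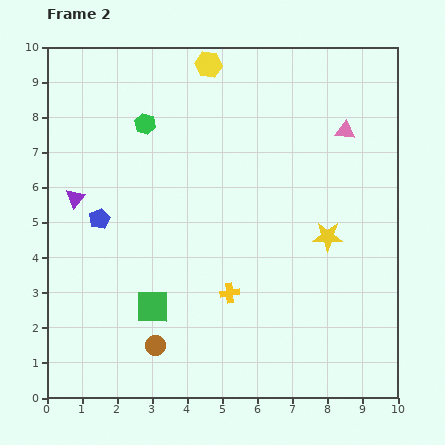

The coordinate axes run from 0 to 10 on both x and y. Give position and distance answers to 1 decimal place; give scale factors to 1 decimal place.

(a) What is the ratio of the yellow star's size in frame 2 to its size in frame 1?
1.4×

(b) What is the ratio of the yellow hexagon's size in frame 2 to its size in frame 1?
1.3×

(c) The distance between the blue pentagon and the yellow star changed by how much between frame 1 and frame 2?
-1.2

Distance in frame 1: 7.7. Distance in frame 2: 6.5.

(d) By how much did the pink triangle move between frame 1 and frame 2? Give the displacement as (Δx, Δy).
(3.2, 1.9)

The pink triangle was at (5.3, 5.7) in frame 1 and (8.5, 7.6) in frame 2.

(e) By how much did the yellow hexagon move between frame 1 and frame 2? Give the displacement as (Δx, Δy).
(-3.6, 0.2)

The yellow hexagon was at (8.2, 9.3) in frame 1 and (4.6, 9.5) in frame 2.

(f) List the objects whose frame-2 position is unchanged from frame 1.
the yellow star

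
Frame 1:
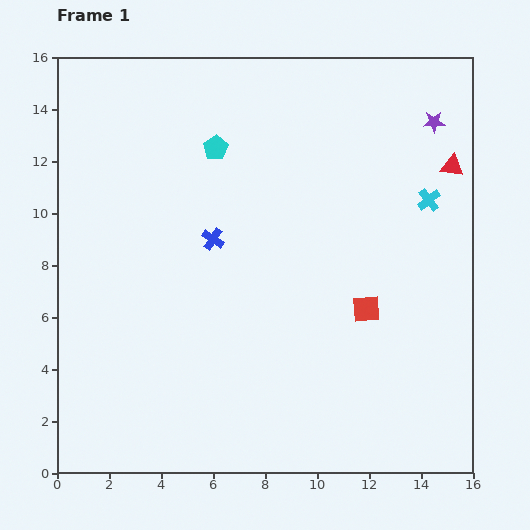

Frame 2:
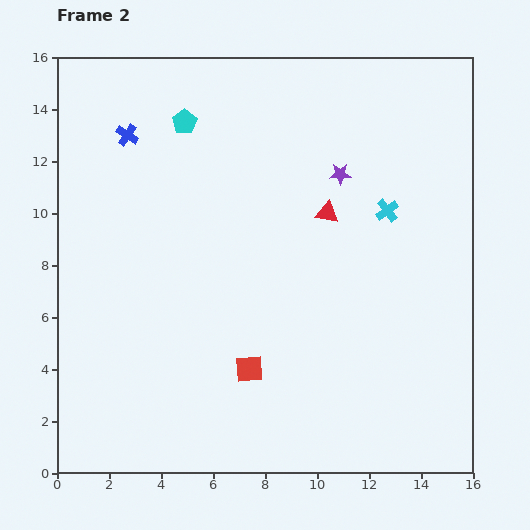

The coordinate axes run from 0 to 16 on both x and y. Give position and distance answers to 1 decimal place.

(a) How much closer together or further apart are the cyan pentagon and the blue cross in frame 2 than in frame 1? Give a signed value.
-1.2

Distance in frame 1: 3.5. Distance in frame 2: 2.3.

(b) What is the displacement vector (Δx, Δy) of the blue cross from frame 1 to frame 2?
(-3.3, 4.0)

The blue cross was at (6.0, 9.0) in frame 1 and (2.7, 13.0) in frame 2.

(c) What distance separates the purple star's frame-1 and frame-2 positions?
4.1

The purple star moved from (14.5, 13.5) to (10.9, 11.5), a distance of √(3.6² + 2.0²) ≈ 4.1.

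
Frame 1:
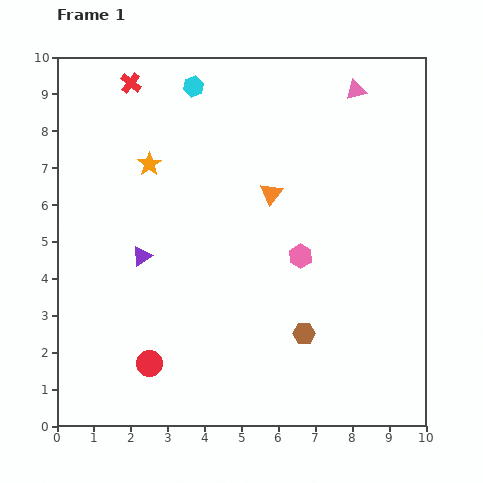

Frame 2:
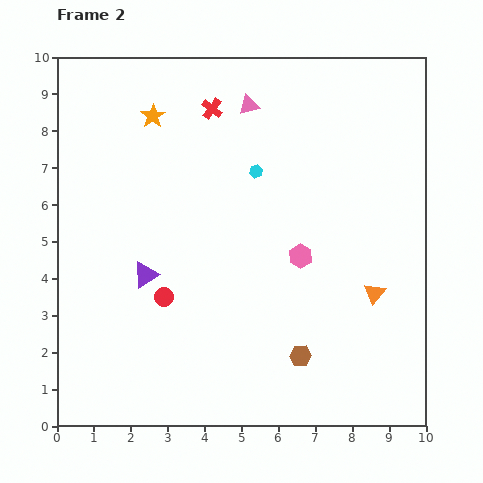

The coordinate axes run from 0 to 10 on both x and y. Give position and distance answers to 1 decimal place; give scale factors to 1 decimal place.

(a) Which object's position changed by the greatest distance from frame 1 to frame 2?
the orange triangle

(moved 3.9; next 2.9)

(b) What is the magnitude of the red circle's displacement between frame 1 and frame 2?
1.8

The red circle moved from (2.5, 1.7) to (2.9, 3.5), a distance of √(0.4² + 1.8²) ≈ 1.8.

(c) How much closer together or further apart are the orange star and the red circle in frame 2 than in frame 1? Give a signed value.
-0.5

Distance in frame 1: 5.4. Distance in frame 2: 4.9.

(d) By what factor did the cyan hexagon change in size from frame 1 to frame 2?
0.6×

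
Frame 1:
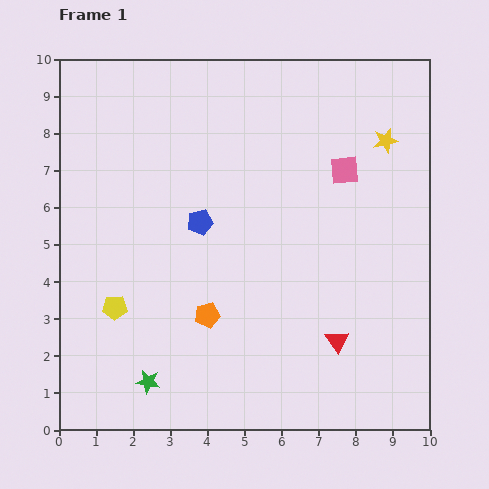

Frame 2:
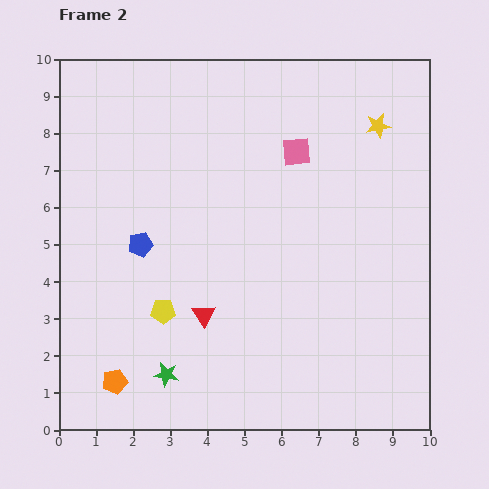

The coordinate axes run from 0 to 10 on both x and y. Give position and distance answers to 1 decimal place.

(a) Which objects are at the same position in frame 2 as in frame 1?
none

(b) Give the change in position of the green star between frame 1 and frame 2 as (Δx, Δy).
(0.5, 0.2)

The green star was at (2.4, 1.3) in frame 1 and (2.9, 1.5) in frame 2.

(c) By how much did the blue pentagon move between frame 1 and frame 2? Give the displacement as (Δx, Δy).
(-1.6, -0.6)

The blue pentagon was at (3.8, 5.6) in frame 1 and (2.2, 5.0) in frame 2.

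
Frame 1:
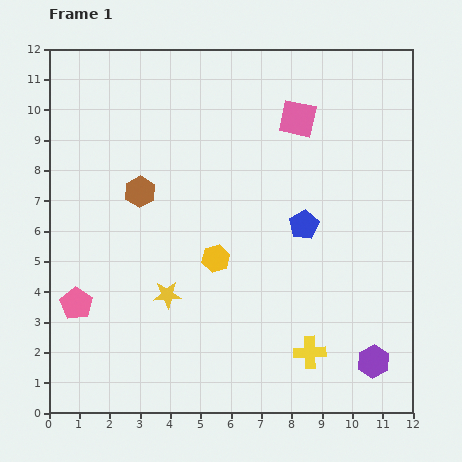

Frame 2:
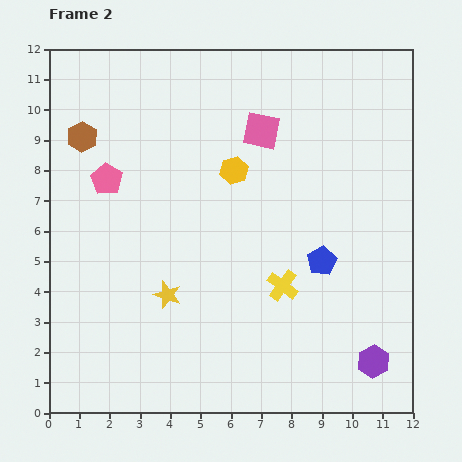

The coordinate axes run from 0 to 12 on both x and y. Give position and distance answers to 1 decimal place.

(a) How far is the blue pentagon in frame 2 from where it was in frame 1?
1.3

The blue pentagon moved from (8.4, 6.2) to (9.0, 5.0), a distance of √(0.6² + 1.2²) ≈ 1.3.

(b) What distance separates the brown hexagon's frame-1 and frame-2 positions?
2.6

The brown hexagon moved from (3.0, 7.3) to (1.1, 9.1), a distance of √(1.9² + 1.8²) ≈ 2.6.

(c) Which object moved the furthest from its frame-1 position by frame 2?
the pink pentagon

(moved 4.2; next 3.0)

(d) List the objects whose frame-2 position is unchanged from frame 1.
the purple hexagon, the yellow star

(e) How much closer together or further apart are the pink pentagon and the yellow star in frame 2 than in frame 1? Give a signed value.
+1.3

Distance in frame 1: 3.0. Distance in frame 2: 4.3.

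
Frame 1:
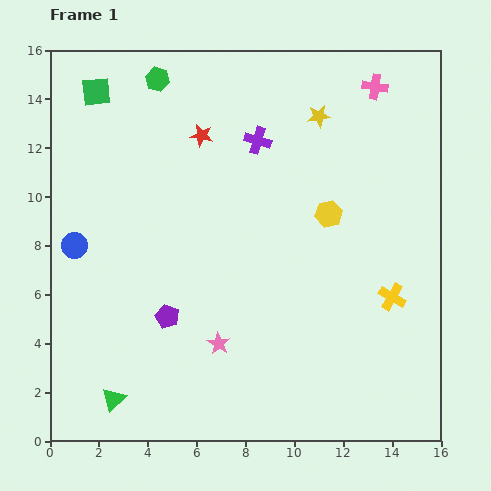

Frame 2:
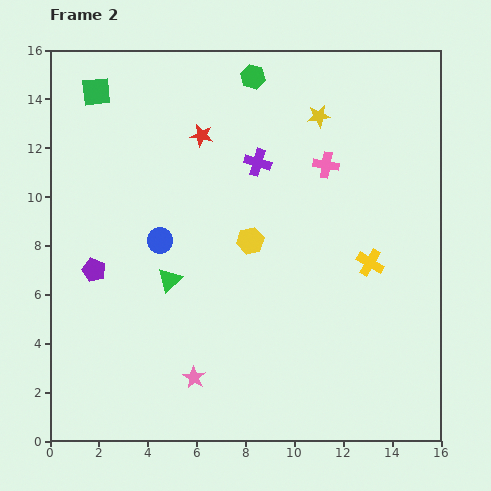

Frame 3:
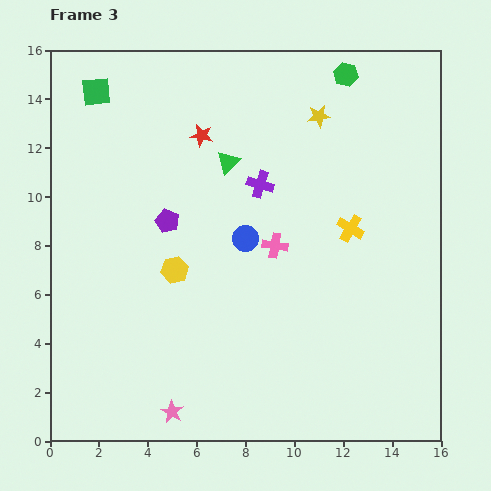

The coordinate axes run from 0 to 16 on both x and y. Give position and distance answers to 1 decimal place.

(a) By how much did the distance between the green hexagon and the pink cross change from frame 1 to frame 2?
-4.2

Distance in frame 1: 8.9. Distance in frame 2: 4.7.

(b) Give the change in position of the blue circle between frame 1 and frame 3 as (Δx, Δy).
(7.0, 0.3)

The blue circle was at (1.0, 8.0) in frame 1 and (8.0, 8.3) in frame 3.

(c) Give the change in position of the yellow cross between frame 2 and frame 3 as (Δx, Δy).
(-0.8, 1.4)

The yellow cross was at (13.1, 7.3) in frame 2 and (12.3, 8.7) in frame 3.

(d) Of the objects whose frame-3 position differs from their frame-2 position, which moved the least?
the purple cross

(moved 0.9)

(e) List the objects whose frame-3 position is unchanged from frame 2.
the green square, the red star, the yellow star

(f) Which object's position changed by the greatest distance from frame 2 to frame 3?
the green triangle

(moved 5.4; next 3.9)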